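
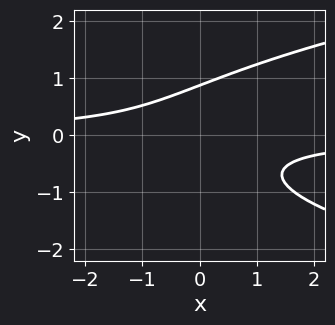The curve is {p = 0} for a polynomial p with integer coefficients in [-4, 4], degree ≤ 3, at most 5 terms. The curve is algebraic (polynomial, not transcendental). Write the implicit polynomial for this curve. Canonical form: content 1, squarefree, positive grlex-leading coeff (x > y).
The degree is 3 — no degree-2 curve has this shape.
Observable constraints: the curve avoids every integer x-axis point in the box.
Assembling these constraints gives the stated polynomial.

3*y^3 - 3*x*y - 2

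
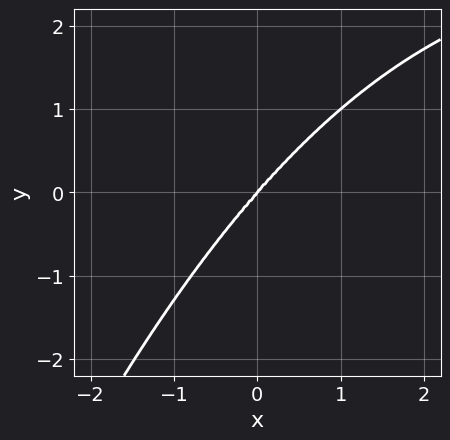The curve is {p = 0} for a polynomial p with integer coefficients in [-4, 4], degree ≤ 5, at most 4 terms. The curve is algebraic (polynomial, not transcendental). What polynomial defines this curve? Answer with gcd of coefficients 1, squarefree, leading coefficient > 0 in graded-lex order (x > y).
x^3*y - 3*x^3 + 2*y^3

(a) deg p = 4.
(b) From the visible intercepts: one y-axis crossing is at y = 0; it meets the x-axis at x = 0 (among the integer gridlines).
(c) Assembling these constraints gives the stated polynomial.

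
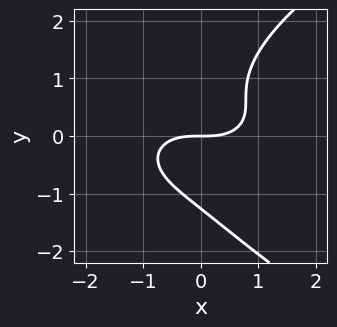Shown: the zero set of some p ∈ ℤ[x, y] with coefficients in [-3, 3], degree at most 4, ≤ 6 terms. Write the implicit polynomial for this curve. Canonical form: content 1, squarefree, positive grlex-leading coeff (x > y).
(a) The degree is 4 — no degree-3 curve has this shape.
(b) From the axis intercepts and sections: it crosses the y-axis at the gridline y = 0; it crosses the x-axis at the gridline x = 0.
(c) Solving for integer coefficients yields p as stated.

y^4 - x^3 - 3*x*y^2 + 2*y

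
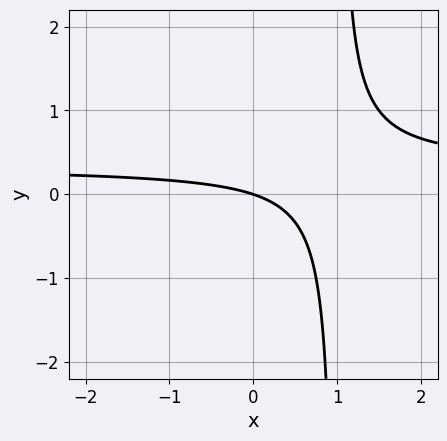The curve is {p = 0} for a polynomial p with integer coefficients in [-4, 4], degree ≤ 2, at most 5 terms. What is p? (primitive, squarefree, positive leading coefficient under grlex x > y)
3*x*y - x - 3*y

(a) deg p = 2. The shape is more complex than any degree-1 curve.
(b) Against the integer gridlines: one y-axis crossing is at y = 0; it crosses the x-axis at the gridline x = 0.
(c) The integer polynomial consistent with all of this is the stated p.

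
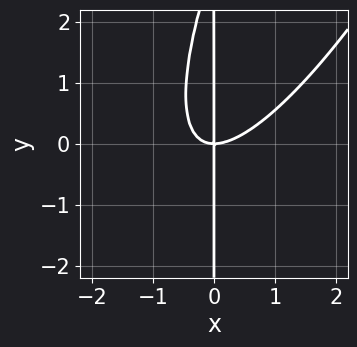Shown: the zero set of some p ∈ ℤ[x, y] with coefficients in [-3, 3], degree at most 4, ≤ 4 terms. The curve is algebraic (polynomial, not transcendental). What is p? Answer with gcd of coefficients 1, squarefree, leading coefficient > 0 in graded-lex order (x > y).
First, deg p = 3. The shape is more complex than any degree-2 curve.
Next, from the axis intercepts and sections: the visible y-axis segment lies entirely on the curve; one x-axis crossing is at x = 0.
Finally, fitting integer coefficients to these (and the overall shape) gives p.

3*x^3 - 3*x^2*y + x*y^2 - 3*x*y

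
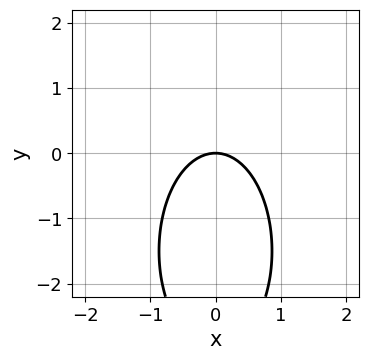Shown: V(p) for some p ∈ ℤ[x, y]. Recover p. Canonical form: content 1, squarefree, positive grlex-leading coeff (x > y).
3*x^2 + y^2 + 3*y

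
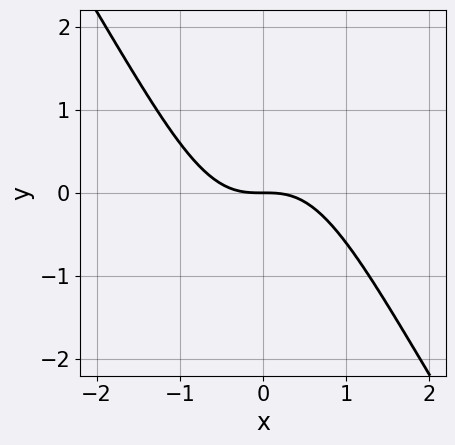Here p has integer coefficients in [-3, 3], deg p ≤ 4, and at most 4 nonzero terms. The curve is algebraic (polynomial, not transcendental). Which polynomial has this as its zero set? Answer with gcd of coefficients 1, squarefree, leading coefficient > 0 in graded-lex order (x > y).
3*x^3 + 2*x^2*y + 3*y

(a) Degree: no degree-2 curve has this shape, so deg p = 3.
(b) From the visible intercepts: one y-axis crossing is at y = 0; one x-axis crossing is at x = 0.
(c) Assembling these constraints gives the stated polynomial.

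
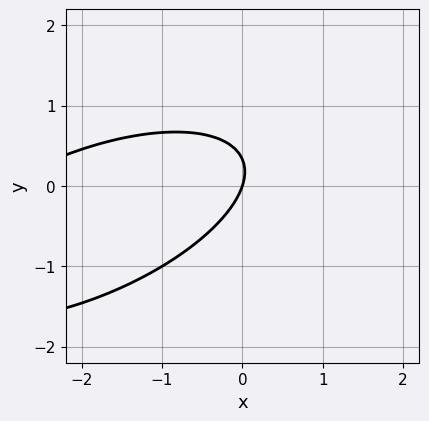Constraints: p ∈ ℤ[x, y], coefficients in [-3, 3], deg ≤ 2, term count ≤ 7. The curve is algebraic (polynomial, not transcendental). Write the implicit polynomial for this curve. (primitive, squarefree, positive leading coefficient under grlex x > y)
x^2 - 2*x*y + 3*y^2 + 3*x - y

First, the degree is 2 — a generic line meets the curve in up to 2 points.
Then, from the axis intercepts and sections: it crosses the x-axis at the gridline x = 0; it crosses the y-axis at the gridline y = 0.
Finally, fitting integer coefficients to these (and the overall shape) gives p.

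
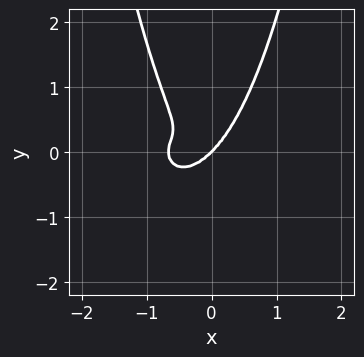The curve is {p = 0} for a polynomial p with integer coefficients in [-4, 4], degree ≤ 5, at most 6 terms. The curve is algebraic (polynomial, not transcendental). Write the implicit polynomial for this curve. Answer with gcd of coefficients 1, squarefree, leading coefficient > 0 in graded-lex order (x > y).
3*x^4 + 3*x^2*y^2 + 2*x^3 - 2*y^3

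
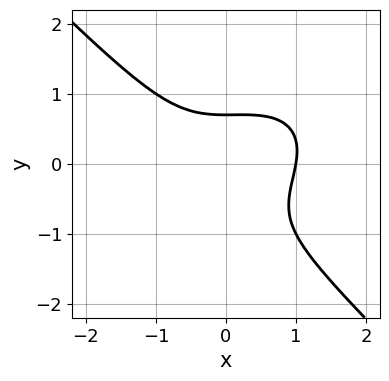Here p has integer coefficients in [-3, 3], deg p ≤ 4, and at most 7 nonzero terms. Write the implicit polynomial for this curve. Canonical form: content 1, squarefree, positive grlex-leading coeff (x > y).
2*x^3 - x^2*y + 3*y^3 + 2*y^2 - 2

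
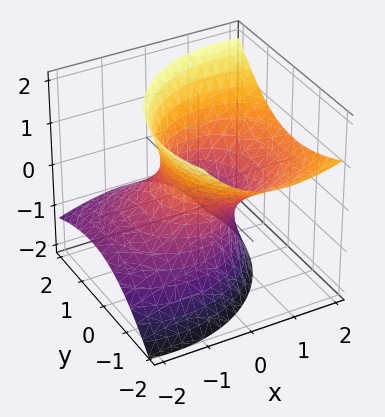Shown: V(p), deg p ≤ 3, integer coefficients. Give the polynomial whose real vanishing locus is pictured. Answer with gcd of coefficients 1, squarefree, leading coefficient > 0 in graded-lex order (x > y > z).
(a) deg p = 2. A generic line meets the surface in up to 2 points.
(b) From the visible intercepts: among the integer gridlines, it crosses the x-axis at x ∈ {-1, 1}; the y-axis gridline crossings are at y ∈ {-1, 1}; no z-intercept at any integer in the box.
(c) Fitting integer coefficients to these (and the overall shape) gives p.

2*x^2 - 3*x*z + 2*y^2 + 2*y*z - 2*z^2 - 2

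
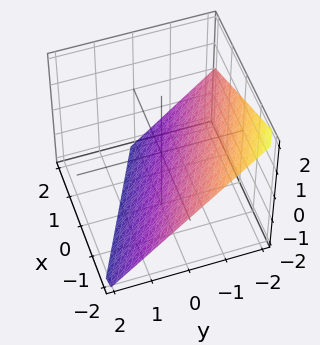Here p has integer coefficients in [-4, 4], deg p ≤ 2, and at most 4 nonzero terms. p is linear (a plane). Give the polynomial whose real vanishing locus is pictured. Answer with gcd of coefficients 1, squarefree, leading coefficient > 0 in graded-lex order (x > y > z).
x + 2*y + 2*z + 2

Degree: the surface is flat (a plane), so deg p = 1.
Observable constraints: it meets the z-axis at z = -1 (among the integer gridlines); it meets the x-axis at x = -2 (among the integer gridlines); it crosses the y-axis at the gridline y = -1.
Putting this together gives p.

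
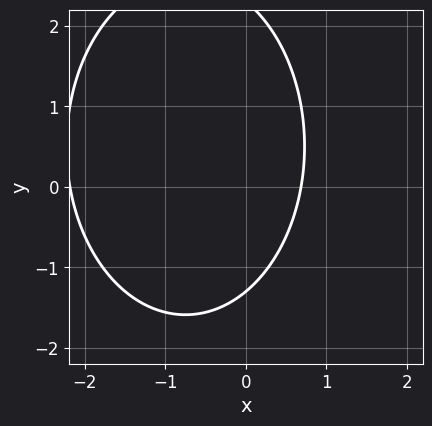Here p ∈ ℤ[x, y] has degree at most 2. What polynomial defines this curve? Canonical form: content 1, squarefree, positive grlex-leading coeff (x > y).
(a) deg p = 2.
(b) The integer polynomial consistent with all of this is the stated p.

2*x^2 + y^2 + 3*x - y - 3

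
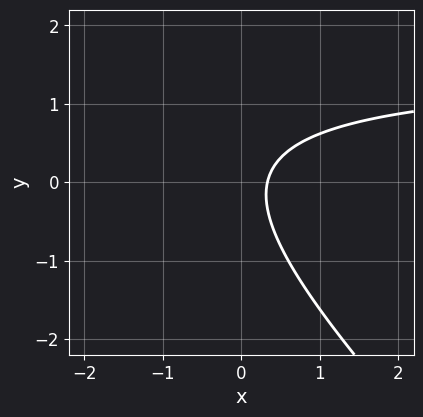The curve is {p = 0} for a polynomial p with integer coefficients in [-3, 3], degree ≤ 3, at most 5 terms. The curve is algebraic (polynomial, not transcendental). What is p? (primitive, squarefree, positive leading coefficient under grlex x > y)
(a) Degree: a generic line meets the curve in up to 2 points, so deg p = 2.
(b) Reading off the gridlines: it misses every integer gridline on the y-axis.
(c) The integer polynomial consistent with all of this is the stated p.

2*x*y + 2*y^2 - 3*x + 1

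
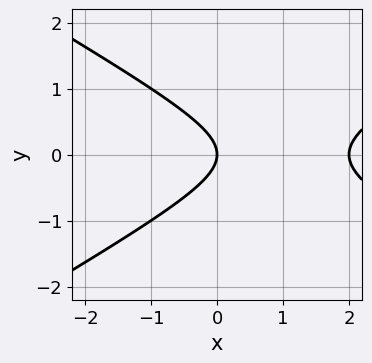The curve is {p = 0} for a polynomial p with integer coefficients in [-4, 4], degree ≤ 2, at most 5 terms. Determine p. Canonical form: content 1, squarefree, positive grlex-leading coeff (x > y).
x^2 - 3*y^2 - 2*x

First, the degree is 2 — a generic line meets the curve in up to 2 points.
Then, symmetries: mirror symmetry y ↦ −y ⇒ only even powers of y.
Then, observable constraints: among the integer gridlines, it crosses the x-axis at x ∈ {0, 2}; one y-axis crossing is at y = 0.
Finally, putting this together gives p.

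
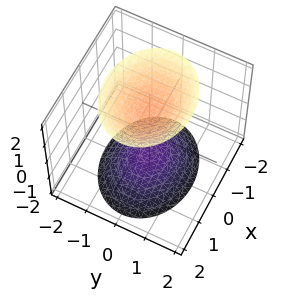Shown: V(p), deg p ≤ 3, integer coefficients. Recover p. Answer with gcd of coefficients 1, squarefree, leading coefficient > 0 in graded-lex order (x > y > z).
2*x^2 + 3*y^2 - 2*z^2 + 3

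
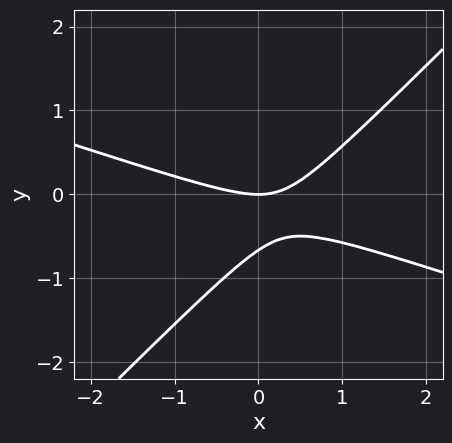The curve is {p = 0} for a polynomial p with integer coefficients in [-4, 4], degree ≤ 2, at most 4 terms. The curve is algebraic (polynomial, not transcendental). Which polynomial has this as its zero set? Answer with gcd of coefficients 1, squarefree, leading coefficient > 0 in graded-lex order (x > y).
x^2 + 2*x*y - 3*y^2 - 2*y

1. deg p = 2. A generic line meets the curve in up to 2 points.
2. Observable constraints: it crosses the y-axis at the gridline y = 0; one x-axis crossing is at x = 0.
3. Solving for integer coefficients yields p as stated.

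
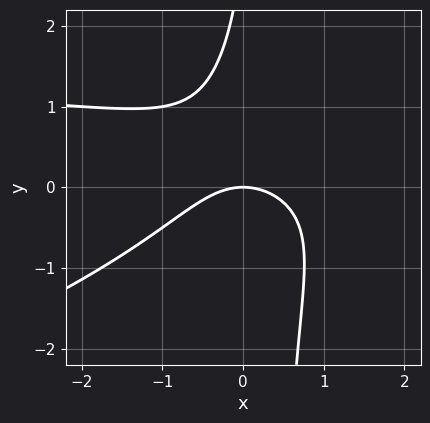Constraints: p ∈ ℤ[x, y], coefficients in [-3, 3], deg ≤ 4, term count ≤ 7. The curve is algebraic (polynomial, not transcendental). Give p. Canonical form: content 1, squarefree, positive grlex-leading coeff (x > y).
x^2*y - 3*x*y^2 - 2*x^2 + y^2 - 3*y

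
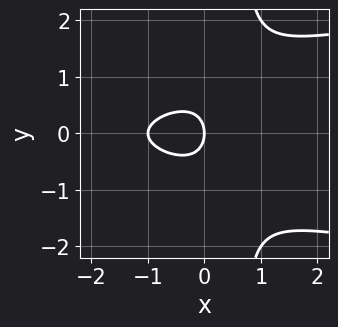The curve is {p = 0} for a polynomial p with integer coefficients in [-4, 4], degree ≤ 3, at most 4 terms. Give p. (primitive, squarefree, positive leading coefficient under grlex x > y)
1. deg p = 3. A generic line meets the curve in up to 3 points.
2. Symmetries: mirror symmetry y ↦ −y ⇒ only even powers of y.
3. From the axis intercepts and sections: it meets the y-axis at y = 0 (among the integer gridlines); among the integer gridlines, it crosses the x-axis at x ∈ {-1, 0}.
4. The integer polynomial consistent with all of this is the stated p.

3*x*y^2 - 2*x^2 - 2*y^2 - 2*x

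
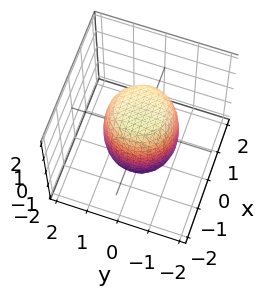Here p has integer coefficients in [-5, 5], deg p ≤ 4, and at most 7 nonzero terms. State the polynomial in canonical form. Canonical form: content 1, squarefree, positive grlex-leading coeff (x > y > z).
2*x^4 + 4*x^2*y^2 + 2*y^4 - x^2 - y^2 + z^2 - 2

1. Degree: the shape is more complex than any degree-3 surface, so deg p = 4.
2. By symmetry, every cross-section ⟂ z is a circle, so x, y appear only via x² + y².
3. Against the integer gridlines: a circular section at z = 1 has radius exactly 1.
4. Matching integer coefficients to the picture gives p.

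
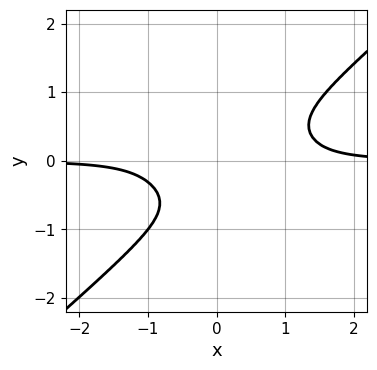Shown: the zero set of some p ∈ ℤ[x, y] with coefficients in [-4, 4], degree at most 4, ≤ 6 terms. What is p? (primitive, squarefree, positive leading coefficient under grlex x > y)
(a) Degree: the shape is more complex than any degree-3 curve, so deg p = 4.
(b) From the visible intercepts: no y-intercept at any integer in the box; the curve avoids every integer x-axis point in the box.
(c) Together with the visible shape, these determine p as stated.

2*x^3*y - 3*y^4 - x^2*y - x*y^2 - 1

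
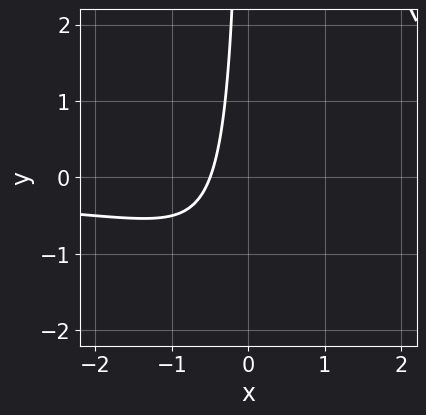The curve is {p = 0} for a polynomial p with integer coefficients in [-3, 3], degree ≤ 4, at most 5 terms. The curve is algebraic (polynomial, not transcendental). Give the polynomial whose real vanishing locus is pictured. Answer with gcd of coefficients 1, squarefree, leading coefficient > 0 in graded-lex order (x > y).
x^2*y - x*y - 2*x - 1

deg p = 3. The shape is more complex than any degree-2 curve.
Against the integer gridlines: it misses every integer gridline on the y-axis.
Together with the visible shape, these determine p as stated.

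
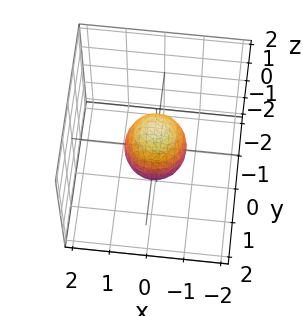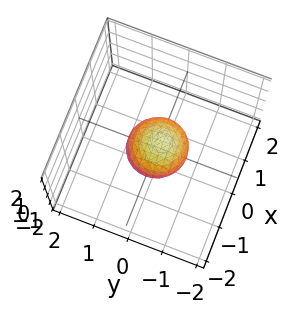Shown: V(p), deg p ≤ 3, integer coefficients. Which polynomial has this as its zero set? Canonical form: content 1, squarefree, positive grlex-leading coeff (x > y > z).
1. The degree is 2 — the shape is more complex than any degree-1 surface.
2. Solving for integer coefficients yields p as stated.

3*x^2 + 3*y^2 + y*z + 3*z^2 - 2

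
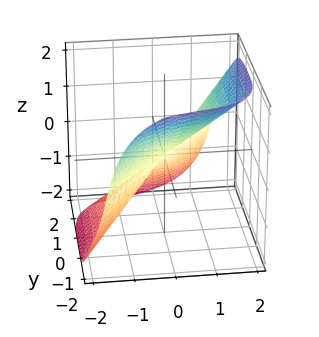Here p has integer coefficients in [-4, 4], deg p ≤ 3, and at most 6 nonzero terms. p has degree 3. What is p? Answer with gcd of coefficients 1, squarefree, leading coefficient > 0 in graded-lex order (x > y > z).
x^3 + x^2*y - x*y*z - y^3 - z^3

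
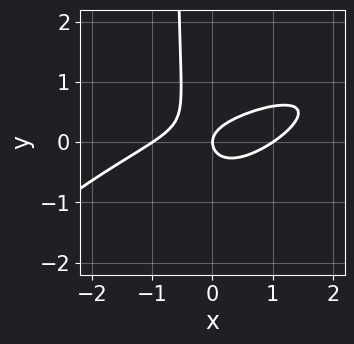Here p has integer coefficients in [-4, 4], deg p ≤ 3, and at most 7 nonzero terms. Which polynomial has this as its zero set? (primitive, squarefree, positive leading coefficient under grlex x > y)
1. Degree: a generic line meets the curve in up to 3 points, so deg p = 3.
2. From the visible intercepts: it crosses the y-axis at the gridline y = 0; among the integer gridlines, it crosses the x-axis at x ∈ {-1, 0, 1}.
3. Matching integer coefficients to the picture gives p.

x^3 - 3*x^2*y + 3*x*y^2 + 2*y^2 - x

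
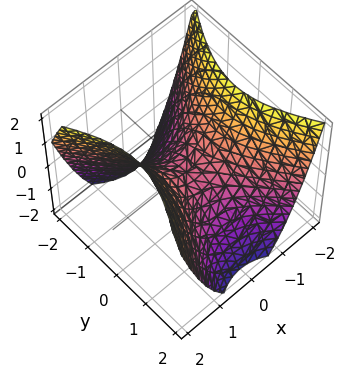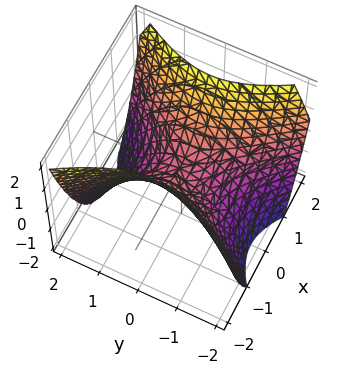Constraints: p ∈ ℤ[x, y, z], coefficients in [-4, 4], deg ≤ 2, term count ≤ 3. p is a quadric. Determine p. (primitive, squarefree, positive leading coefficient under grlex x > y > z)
First, the degree is 2 — a saddle surface; a quadric.
Then, symmetries: the x ↦ −x reflection is a symmetry, so x appears only in even powers; the y ↦ −y reflection is a symmetry, so y appears only in even powers.
Next, reading off the gridlines: it crosses the y-axis at the gridline y = 0; it meets the x-axis at x = 0 (among the integer gridlines).
Finally, putting this together gives p.

3*x^2 - 2*y^2 - 3*z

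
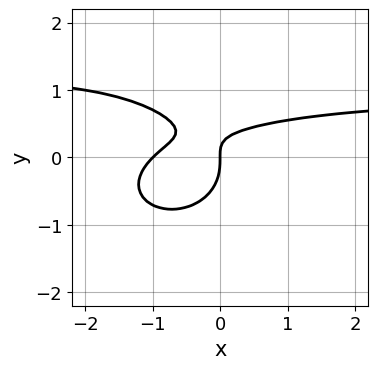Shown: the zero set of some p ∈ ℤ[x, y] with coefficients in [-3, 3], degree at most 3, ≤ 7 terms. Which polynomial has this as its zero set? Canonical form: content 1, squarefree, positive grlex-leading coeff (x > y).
x^2*y + 2*y^3 - x^2 + 2*x*y - x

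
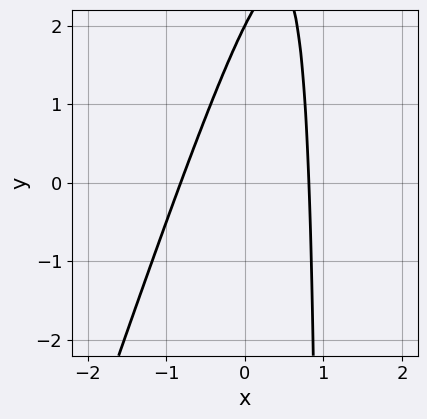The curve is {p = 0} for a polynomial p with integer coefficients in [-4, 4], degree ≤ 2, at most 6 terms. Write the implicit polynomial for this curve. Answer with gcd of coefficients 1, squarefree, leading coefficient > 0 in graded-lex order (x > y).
3*x^2 - x*y + y - 2

First, degree: no degree-1 curve has this shape, so deg p = 2.
Then, from the axis intercepts and sections: one y-axis crossing is at y = 2.
Finally, together with the visible shape, these determine p as stated.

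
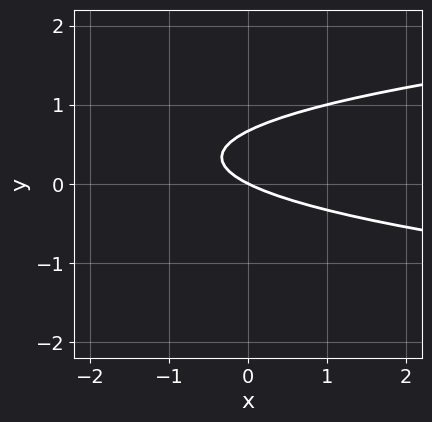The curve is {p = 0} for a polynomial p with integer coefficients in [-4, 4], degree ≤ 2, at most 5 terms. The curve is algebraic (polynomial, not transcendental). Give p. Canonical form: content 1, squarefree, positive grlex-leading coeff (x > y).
1. deg p = 2. No degree-1 curve has this shape.
2. From the axis intercepts and sections: one x-axis crossing is at x = 0; it crosses the y-axis at the gridline y = 0.
3. Together with the visible shape, these determine p as stated.

3*y^2 - x - 2*y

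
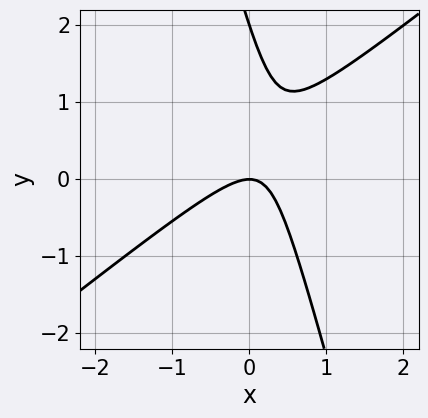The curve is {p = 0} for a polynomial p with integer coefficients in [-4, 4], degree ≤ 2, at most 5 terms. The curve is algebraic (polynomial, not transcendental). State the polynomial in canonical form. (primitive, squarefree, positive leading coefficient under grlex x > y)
1. deg p = 2. A generic line meets the curve in up to 2 points.
2. From the visible intercepts: it crosses the x-axis at the gridline x = 0; among the integer gridlines, it crosses the y-axis at y ∈ {0, 2}.
3. The integer polynomial consistent with all of this is the stated p.

3*x^2 - 3*x*y - y^2 + 2*y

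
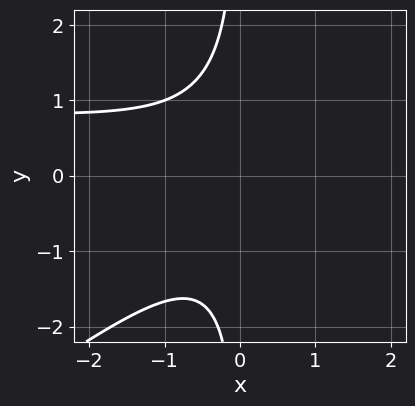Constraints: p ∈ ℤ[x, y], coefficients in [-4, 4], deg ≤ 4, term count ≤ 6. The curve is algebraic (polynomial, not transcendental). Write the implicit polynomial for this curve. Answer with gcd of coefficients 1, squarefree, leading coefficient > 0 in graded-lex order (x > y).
1. deg p = 3.
2. Checking where it meets the axes: it misses every integer gridline on the x-axis; it misses every integer gridline on the y-axis.
3. Solving for integer coefficients yields p as stated.

2*x^2*y - 3*x*y^2 - 2*x^2 - 3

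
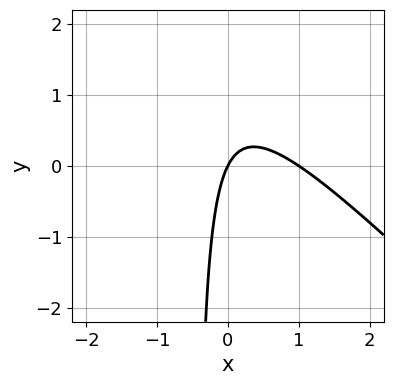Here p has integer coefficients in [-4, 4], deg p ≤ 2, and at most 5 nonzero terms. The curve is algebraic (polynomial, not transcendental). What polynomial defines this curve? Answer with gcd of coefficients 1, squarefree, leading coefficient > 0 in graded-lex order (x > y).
(a) Degree: no degree-1 curve has this shape, so deg p = 2.
(b) From the visible intercepts: it meets the y-axis at y = 0 (among the integer gridlines); among the integer gridlines, it crosses the x-axis at x ∈ {0, 1}.
(c) Fitting integer coefficients to these (and the overall shape) gives p.

2*x^2 + 2*x*y - 2*x + y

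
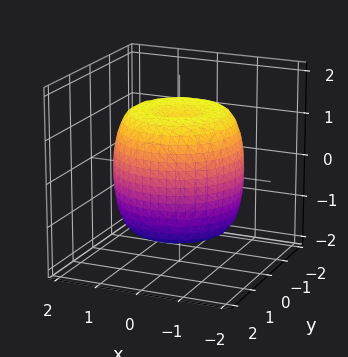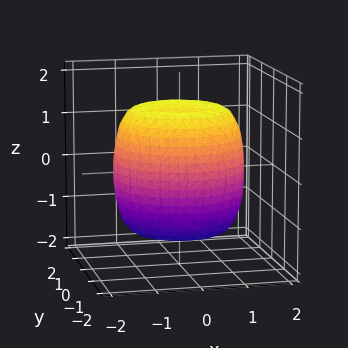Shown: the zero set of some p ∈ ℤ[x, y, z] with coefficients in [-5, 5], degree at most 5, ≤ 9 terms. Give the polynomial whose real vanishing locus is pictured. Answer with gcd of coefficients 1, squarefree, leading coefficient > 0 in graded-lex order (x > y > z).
deg p = 4. The shape is more complex than any degree-3 surface.
Symmetries: rotational symmetry about the z-axis ⇒ p depends on x, y only through x² + y².
From the axis intercepts and sections: a circular section at z = 0 has radius between 1 and 2.
Together with the visible shape, these determine p as stated.

2*x^4 + 4*x^2*y^2 + 2*y^4 - 3*x^2 - 3*y^2 + 2*z^2 - 3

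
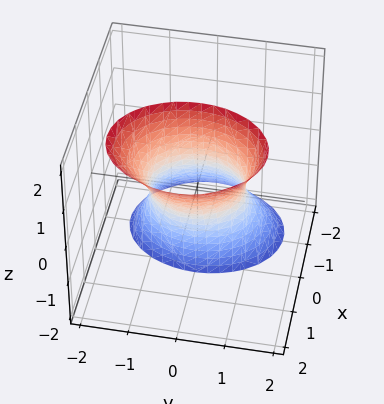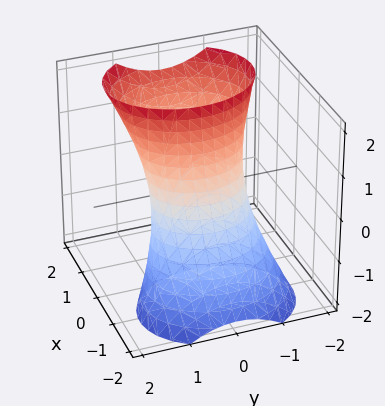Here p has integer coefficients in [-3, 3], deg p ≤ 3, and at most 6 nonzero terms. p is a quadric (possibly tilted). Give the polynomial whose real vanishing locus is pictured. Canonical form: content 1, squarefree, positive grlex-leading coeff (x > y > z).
3*x^2 - 3*x*z + 2*y^2 - 2

First, the degree is 2 — a generic line meets the surface in up to 2 points.
Then, observable constraints: no z-intercept at any integer in the box; among the integer gridlines, it crosses the y-axis at y ∈ {-1, 1}.
Finally, the integer polynomial consistent with all of this is the stated p.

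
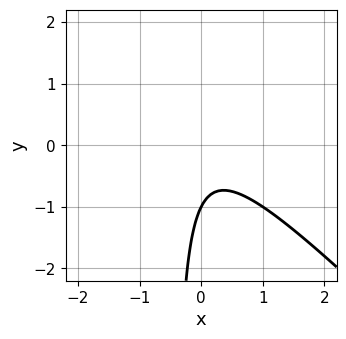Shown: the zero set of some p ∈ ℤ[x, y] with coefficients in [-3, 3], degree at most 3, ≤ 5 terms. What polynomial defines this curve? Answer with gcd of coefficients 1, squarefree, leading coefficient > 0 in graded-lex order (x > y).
Degree: a generic line meets the curve in up to 2 points, so deg p = 2.
From the axis intercepts and sections: the curve avoids every integer x-axis point in the box; it crosses the y-axis at the gridline y = -1.
The integer polynomial consistent with all of this is the stated p.

2*x^2 + 2*x*y + y + 1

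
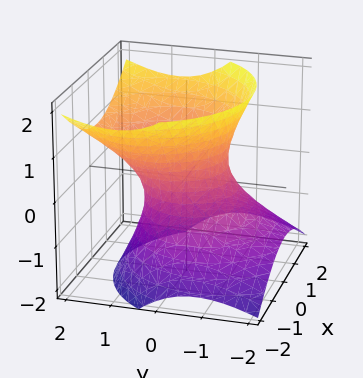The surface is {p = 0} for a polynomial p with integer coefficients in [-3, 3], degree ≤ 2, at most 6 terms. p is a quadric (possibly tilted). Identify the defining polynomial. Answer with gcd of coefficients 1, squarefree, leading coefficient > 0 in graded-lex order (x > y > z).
deg p = 2. A generic line meets the surface in up to 2 points.
Against the integer gridlines: no z-intercept at any integer in the box; among the integer gridlines, it crosses the y-axis at y ∈ {-1, 1}; among the integer gridlines, it crosses the x-axis at x ∈ {-1, 1}.
These observations pin down the coefficients.

x^2 + y^2 - y*z - z^2 - 1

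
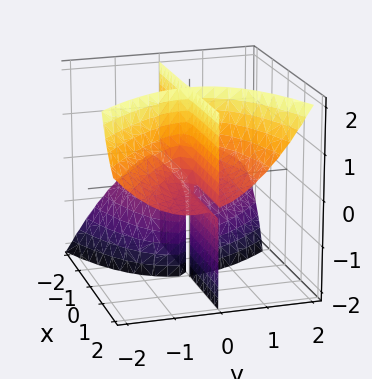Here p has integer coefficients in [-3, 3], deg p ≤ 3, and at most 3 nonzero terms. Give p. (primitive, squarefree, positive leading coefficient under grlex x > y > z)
x*y^2 - 3*x*y*z + 2*y^3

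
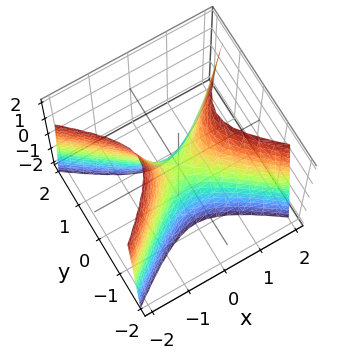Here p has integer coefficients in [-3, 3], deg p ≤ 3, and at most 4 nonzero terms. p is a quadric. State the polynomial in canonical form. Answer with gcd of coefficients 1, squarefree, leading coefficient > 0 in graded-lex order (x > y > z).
2*x^2 - 3*y^2 - z

1. Degree: a hyperbolic paraboloid; a quadric, so deg p = 2.
2. Symmetries: the y ↦ −y reflection is a symmetry, so y appears only in even powers; it's symmetric under x → −x, forcing even powers of x.
3. Checking where it meets the axes: one x-axis crossing is at x = 0; it meets the y-axis at y = 0 (among the integer gridlines); it meets the z-axis at z = 0 (among the integer gridlines).
4. Matching integer coefficients to the picture gives p.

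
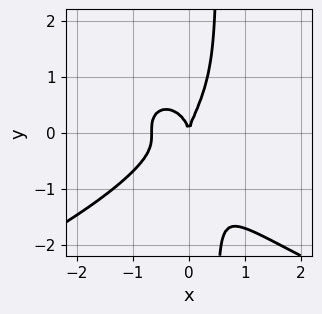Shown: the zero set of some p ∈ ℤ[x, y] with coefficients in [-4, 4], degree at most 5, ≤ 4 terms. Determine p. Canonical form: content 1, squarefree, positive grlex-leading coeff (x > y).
2*x*y^3 + 3*x^3 - y^3 + 2*x^2

1. deg p = 4. A generic line meets the curve in up to 4 points.
2. Checking where it meets the axes: it crosses the y-axis at the gridline y = 0; it crosses the x-axis at the gridline x = 0.
3. Solving for integer coefficients yields p as stated.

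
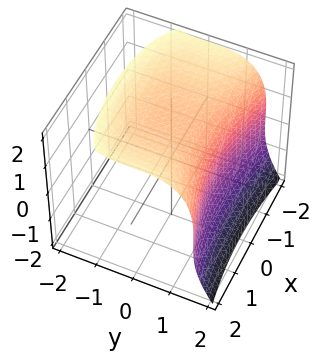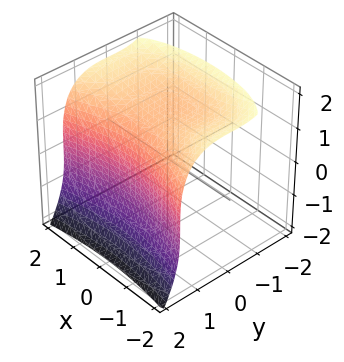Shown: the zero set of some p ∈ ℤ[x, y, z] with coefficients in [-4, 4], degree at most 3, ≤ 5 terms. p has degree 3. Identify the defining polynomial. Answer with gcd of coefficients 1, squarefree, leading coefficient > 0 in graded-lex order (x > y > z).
2*y^3 + z^3 - x^2 - 3

1. The degree is 3 — no degree-2 surface has this shape.
2. From the axis intercepts and sections: the surface avoids every integer x-axis point in the box.
3. Assembling these constraints gives the stated polynomial.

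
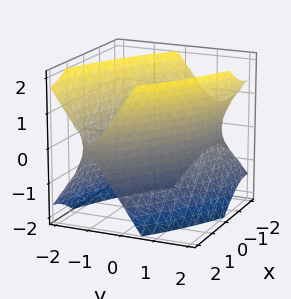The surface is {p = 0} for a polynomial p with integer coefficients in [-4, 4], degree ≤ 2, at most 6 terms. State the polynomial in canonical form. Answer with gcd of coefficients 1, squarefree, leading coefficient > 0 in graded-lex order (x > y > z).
x^2 + 2*x*y + 2*y^2 - z^2 - 2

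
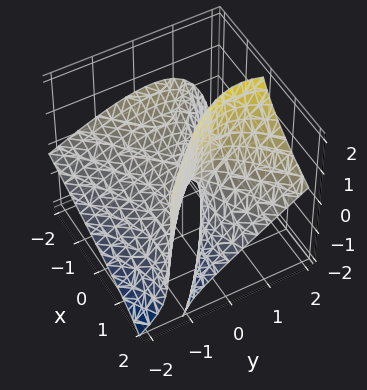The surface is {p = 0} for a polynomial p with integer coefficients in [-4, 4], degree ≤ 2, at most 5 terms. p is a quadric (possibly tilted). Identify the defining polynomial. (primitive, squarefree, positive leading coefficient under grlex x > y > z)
x^2 + 3*x*z - 2*y^2 + 3*y*z - 2*z

The degree is 2 — the shape is more complex than any degree-1 surface.
From the visible intercepts: it meets the y-axis at y = 0 (among the integer gridlines); it meets the x-axis at x = 0 (among the integer gridlines).
The integer polynomial consistent with all of this is the stated p.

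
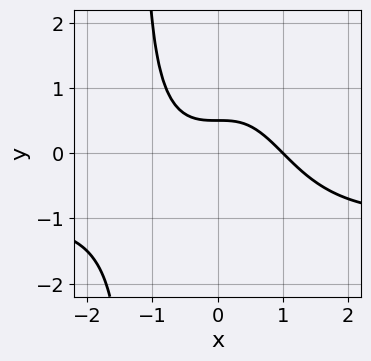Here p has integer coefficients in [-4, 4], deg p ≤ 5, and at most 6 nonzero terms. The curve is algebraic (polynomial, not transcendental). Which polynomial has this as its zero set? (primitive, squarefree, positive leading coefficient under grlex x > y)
x^3*y + x^3 + 2*y - 1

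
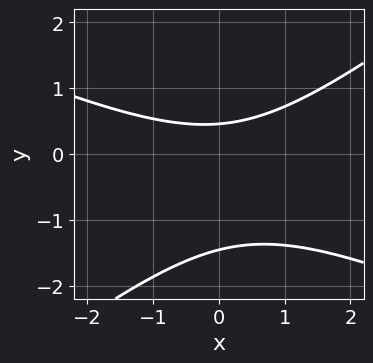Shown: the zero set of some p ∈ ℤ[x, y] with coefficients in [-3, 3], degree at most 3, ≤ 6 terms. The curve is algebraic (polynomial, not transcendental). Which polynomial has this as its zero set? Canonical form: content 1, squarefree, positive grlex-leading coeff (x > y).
x^2 + x*y - 3*y^2 - 3*y + 2

1. deg p = 2. No degree-1 curve has this shape.
2. From the axis intercepts and sections: it misses every integer gridline on the x-axis.
3. These observations pin down the coefficients.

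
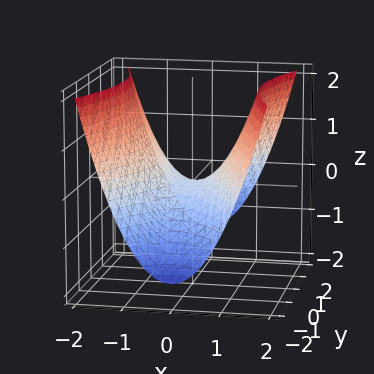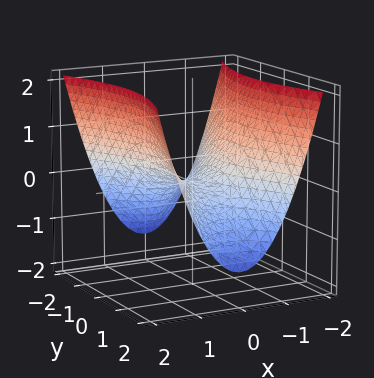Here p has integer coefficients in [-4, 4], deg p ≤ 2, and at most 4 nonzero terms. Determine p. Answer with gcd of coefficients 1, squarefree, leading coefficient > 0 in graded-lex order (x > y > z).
The degree is 2 — a saddle surface; a quadric.
Symmetries: mirror symmetry y ↦ −y ⇒ only even powers of y; mirror symmetry x ↦ −x ⇒ only even powers of x.
Against the integer gridlines: it meets the z-axis at z = 0 (among the integer gridlines); it meets the y-axis at y = 0 (among the integer gridlines); one x-axis crossing is at x = 0.
Putting this together gives p.

3*x^2 - y^2 - 3*z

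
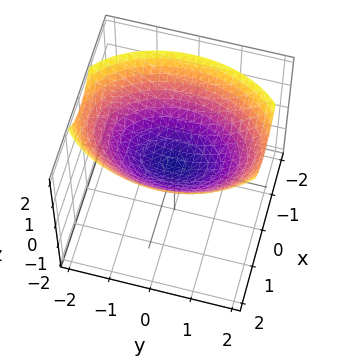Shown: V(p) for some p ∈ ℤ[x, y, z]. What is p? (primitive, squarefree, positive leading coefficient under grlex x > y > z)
1. The degree is 2 — a single bowl opening along one axis; a quadric.
2. Symmetries: the y ↦ −y reflection is a symmetry, so y appears only in even powers; mirror symmetry x ↦ −x ⇒ only even powers of x.
3. Observable constraints: it meets the y-axis at y = 0 (among the integer gridlines); one z-axis crossing is at z = 0; one x-axis crossing is at x = 0.
4. The integer polynomial consistent with all of this is the stated p.

2*x^2 + y^2 - 3*z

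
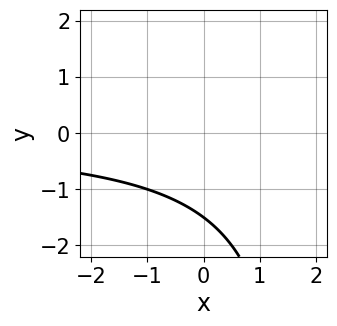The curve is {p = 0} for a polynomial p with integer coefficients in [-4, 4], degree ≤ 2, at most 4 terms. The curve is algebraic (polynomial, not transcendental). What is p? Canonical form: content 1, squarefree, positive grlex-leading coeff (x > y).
x*y - 2*y - 3

1. The degree is 2 — a generic line meets the curve in up to 2 points.
2. Checking where it meets the axes: no x-intercept at any integer in the box.
3. These observations pin down the coefficients.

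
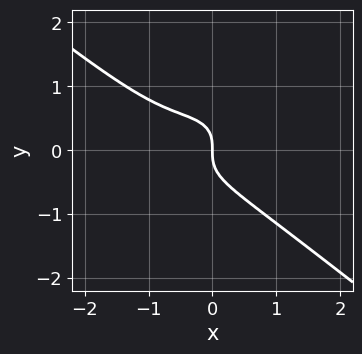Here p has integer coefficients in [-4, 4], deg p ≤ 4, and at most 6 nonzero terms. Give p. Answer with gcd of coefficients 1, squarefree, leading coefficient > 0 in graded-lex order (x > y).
x^3 + 2*y^3 + x^2 + x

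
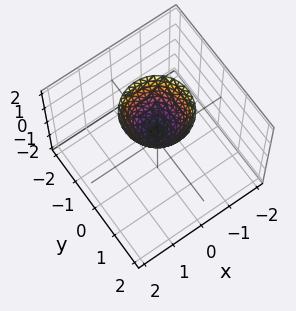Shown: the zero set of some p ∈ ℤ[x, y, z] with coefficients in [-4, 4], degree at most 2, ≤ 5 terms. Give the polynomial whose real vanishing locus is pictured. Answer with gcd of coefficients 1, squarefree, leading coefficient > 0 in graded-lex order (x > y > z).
3*x^2 + 3*y^2 - 2*z + 1

1. Degree: a generic line meets the surface in up to 2 points, so deg p = 2.
2. Symmetries: rotational symmetry about the z-axis ⇒ p depends on x, y only through x² + y².
3. Checking where it meets the axes: the surface avoids every integer y-axis point in the box; no x-intercept at any integer in the box; a circular section at z = 2 has radius exactly 1.
4. Putting this together gives p.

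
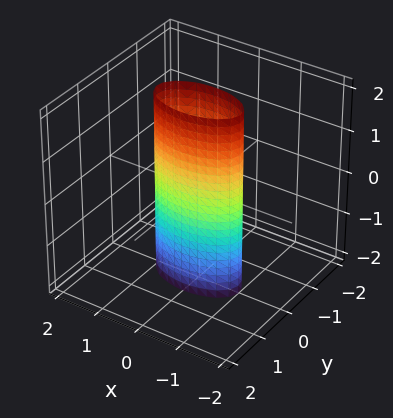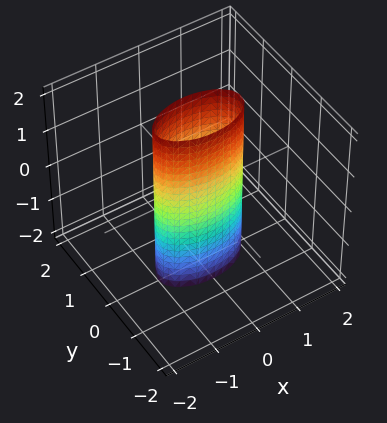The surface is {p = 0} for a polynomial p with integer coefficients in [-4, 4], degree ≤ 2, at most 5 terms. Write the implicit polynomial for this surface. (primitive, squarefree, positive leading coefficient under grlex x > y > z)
x^2 + 3*y^2 - 1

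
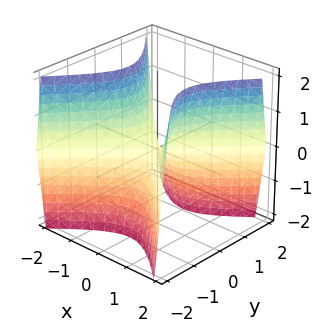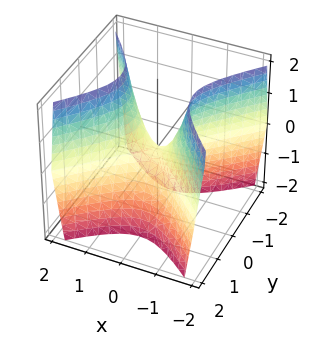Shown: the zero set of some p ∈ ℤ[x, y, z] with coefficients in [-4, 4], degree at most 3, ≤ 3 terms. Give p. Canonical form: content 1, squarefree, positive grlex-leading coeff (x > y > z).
First, degree: a saddle surface; a quadric, so deg p = 2.
Next, symmetries: mirror symmetry y ↦ −y ⇒ only even powers of y; mirror symmetry x ↦ −x ⇒ only even powers of x.
Next, from the visible intercepts: it crosses the y-axis at the gridline y = 0; it meets the x-axis at x = 0 (among the integer gridlines); it meets the z-axis at z = 0 (among the integer gridlines).
Finally, assembling these constraints gives the stated polynomial.

2*x^2 - 2*y^2 - z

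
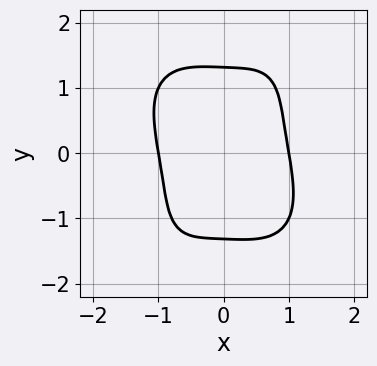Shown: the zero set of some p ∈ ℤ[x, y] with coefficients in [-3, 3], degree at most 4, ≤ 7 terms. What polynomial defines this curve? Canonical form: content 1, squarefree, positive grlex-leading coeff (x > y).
1. The degree is 4 — no degree-3 curve has this shape.
2. Observable constraints: among the integer gridlines, it crosses the x-axis at x ∈ {-1, 1}.
3. Fitting integer coefficients to these (and the overall shape) gives p.

3*x^4 - x*y^3 + y^4 + 2*x*y - 3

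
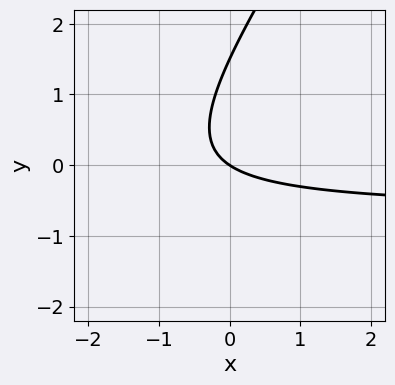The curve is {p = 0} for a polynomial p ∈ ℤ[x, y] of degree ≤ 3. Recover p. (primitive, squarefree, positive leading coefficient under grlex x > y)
First, degree: the shape is more complex than any degree-1 curve, so deg p = 2.
Then, checking where it meets the axes: it meets the x-axis at x = 0 (among the integer gridlines); it crosses the y-axis at the gridline y = 0.
Finally, solving for integer coefficients yields p as stated.

3*x*y - 2*y^2 + 2*x + 3*y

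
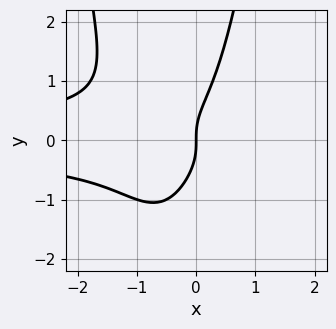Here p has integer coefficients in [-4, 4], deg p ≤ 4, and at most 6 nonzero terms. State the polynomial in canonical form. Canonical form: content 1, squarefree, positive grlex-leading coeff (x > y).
2*x^2*y^2 + 2*x*y^2 - y^3 + x

(a) Degree: no degree-3 curve has this shape, so deg p = 4.
(b) From the visible intercepts: it crosses the x-axis at the gridline x = 0; one y-axis crossing is at y = 0.
(c) Together with the visible shape, these determine p as stated.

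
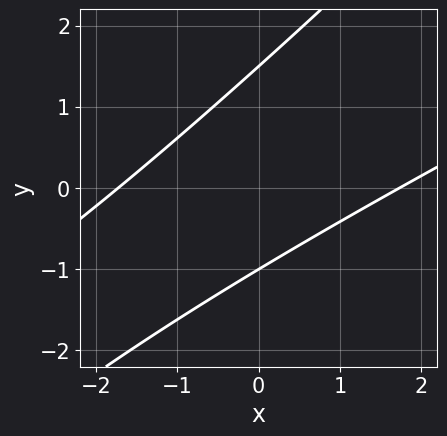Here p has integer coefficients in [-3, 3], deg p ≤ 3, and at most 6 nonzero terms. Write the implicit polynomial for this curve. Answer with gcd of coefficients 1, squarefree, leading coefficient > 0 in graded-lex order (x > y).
(a) The degree is 2 — the shape is more complex than any degree-1 curve.
(b) Checking where it meets the axes: it meets the y-axis at y = -1 (among the integer gridlines).
(c) Putting this together gives p.

x^2 - 3*x*y + 2*y^2 - y - 3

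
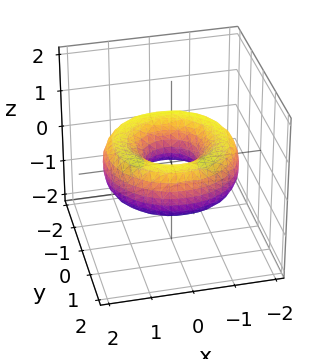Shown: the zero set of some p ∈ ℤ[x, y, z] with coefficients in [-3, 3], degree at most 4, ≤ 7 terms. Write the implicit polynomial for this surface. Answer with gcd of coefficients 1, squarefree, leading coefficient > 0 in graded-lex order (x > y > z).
1. deg p = 4. A generic line meets the surface in up to 4 points.
2. Symmetry: every cross-section ⟂ z is a circle, so x, y appear only via x² + y².
3. Observable constraints: a circular section at z = 0 has radius between 0 and 1; the surface avoids every integer z-axis point in the box.
4. Fitting integer coefficients to these (and the overall shape) gives p.

x^4 + 2*x^2*y^2 + y^4 - 3*x^2 - 3*y^2 + 3*z^2 + 1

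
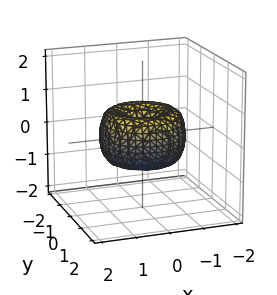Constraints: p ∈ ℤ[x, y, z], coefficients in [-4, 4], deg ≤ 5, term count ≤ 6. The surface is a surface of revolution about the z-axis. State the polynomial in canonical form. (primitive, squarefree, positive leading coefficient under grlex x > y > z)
(a) Degree: a generic line meets the surface in up to 4 points, so deg p = 4.
(b) Symmetry: the z-axis is an axis of rotation, so x and y enter only as x² + y².
(c) From the visible intercepts: a circular section at z = 0 has radius between 1 and 2; one z-axis crossing is at z = 0.
(d) Putting this together gives p.

2*x^4 + 4*x^2*y^2 + 2*y^4 - 3*x^2 - 3*y^2 + 2*z^2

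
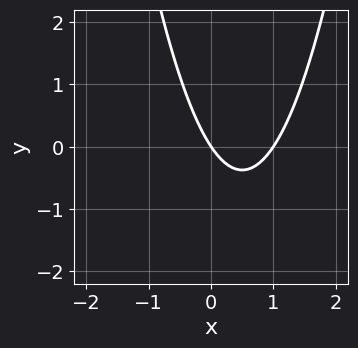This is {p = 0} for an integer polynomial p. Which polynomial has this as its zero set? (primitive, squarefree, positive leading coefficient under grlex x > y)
3*x^2 - 3*x - 2*y

(a) The degree is 2 — a generic line meets the curve in up to 2 points.
(b) From the visible intercepts: it meets the y-axis at y = 0 (among the integer gridlines); among the integer gridlines, it crosses the x-axis at x ∈ {0, 1}.
(c) Solving for integer coefficients yields p as stated.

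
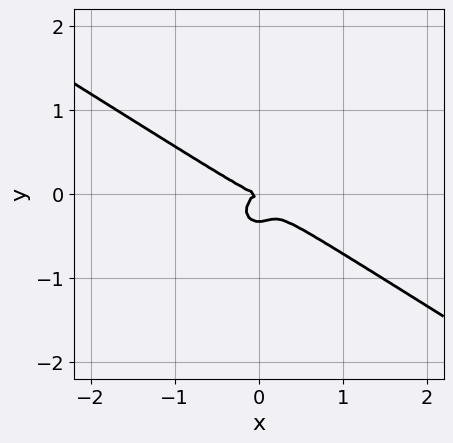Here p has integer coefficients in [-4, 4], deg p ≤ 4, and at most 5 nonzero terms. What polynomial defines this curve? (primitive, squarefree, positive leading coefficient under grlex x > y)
2*x^3 + 2*x^2*y + 3*y^3 + y^2

First, deg p = 3. A generic line meets the curve in up to 3 points.
Then, against the integer gridlines: it meets the x-axis at x = 0 (among the integer gridlines); it crosses the y-axis at the gridline y = 0.
Finally, fitting integer coefficients to these (and the overall shape) gives p.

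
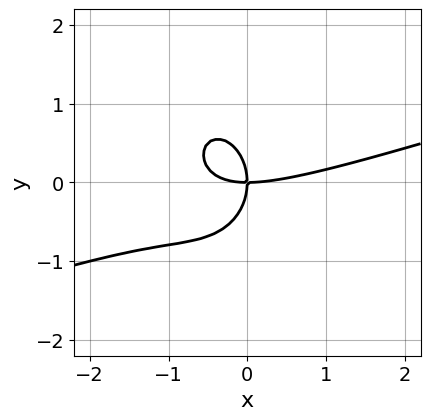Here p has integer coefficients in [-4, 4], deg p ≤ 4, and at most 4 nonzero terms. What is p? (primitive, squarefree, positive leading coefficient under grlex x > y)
x^3 - 3*x^2*y - 2*y^3 - 3*x*y

1. The degree is 3 — no degree-2 curve has this shape.
2. Observable constraints: it meets the x-axis at x = 0 (among the integer gridlines); it crosses the y-axis at the gridline y = 0.
3. The integer polynomial consistent with all of this is the stated p.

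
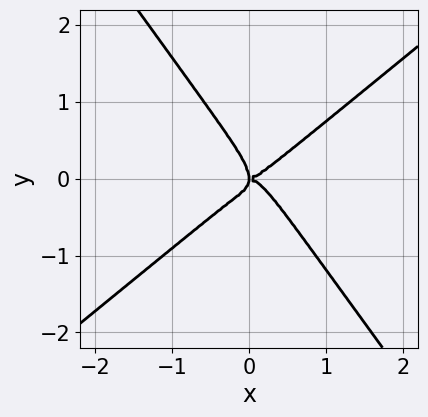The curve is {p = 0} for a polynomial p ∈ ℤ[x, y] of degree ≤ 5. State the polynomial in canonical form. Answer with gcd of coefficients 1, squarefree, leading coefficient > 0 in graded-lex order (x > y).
2*x^4 - 2*x*y^3 - 2*y^4 - x*y^2

First, deg p = 4. No degree-3 curve has this shape.
Then, from the visible intercepts: it crosses the x-axis at the gridline x = 0; it crosses the y-axis at the gridline y = 0.
Finally, the integer polynomial consistent with all of this is the stated p.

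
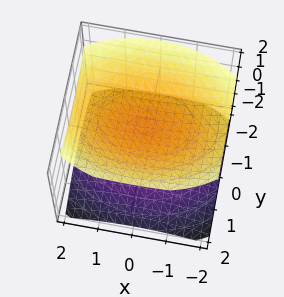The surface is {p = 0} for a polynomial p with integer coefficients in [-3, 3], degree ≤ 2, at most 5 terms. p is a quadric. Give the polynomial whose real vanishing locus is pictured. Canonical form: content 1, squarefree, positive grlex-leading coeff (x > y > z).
x^2 + 2*y^2 - 3*z^2 + 3

1. There are 2 components. They look like related sheets of one shape, so recover p as a whole.
2. The degree is 2 — two separate bowl-shaped sheets opening away from each other; a quadric.
3. Symmetries: mirror symmetry y ↦ −y ⇒ only even powers of y; it's symmetric under x → −x, forcing even powers of x; it's symmetric under z → −z, forcing even powers of z.
4. Reading off the gridlines: the z-axis gridline crossings are at z ∈ {-1, 1}; it misses every integer gridline on the y-axis; no x-intercept at any integer in the box.
5. Putting this together gives p.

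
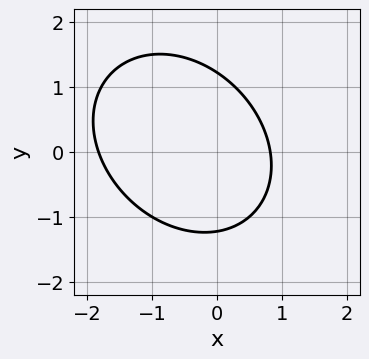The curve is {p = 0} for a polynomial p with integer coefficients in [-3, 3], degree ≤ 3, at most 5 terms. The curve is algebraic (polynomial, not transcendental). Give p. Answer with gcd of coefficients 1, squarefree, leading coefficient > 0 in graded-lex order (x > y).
Degree: no degree-1 curve has this shape, so deg p = 2.
Solving for integer coefficients yields p as stated.

2*x^2 + x*y + 2*y^2 + 2*x - 3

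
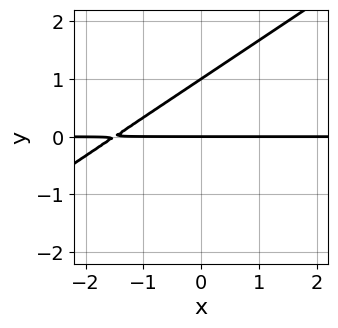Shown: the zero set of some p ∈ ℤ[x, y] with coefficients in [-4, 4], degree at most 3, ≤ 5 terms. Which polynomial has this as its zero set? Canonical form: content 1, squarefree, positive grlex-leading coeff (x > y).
2*x*y - 3*y^2 + 3*y

First, deg p = 2. A generic line meets the curve in up to 2 points.
Then, reading off the gridlines: every point of the x-axis in the box is on the curve; the y-axis gridline crossings are at y ∈ {0, 1}.
Finally, assembling these constraints gives the stated polynomial.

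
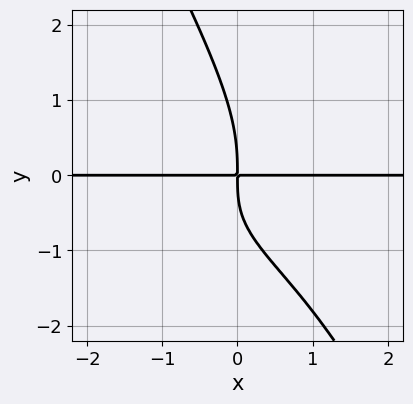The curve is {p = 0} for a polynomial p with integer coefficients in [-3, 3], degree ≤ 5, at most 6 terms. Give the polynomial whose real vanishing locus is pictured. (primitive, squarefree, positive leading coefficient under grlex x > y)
First, the degree is 4 — the shape is more complex than any degree-3 curve.
Then, against the integer gridlines: the visible x-axis segment lies entirely on the curve.
Finally, assembling these constraints gives the stated polynomial.

2*x*y^3 + y^4 + 2*x*y^2 + 3*x*y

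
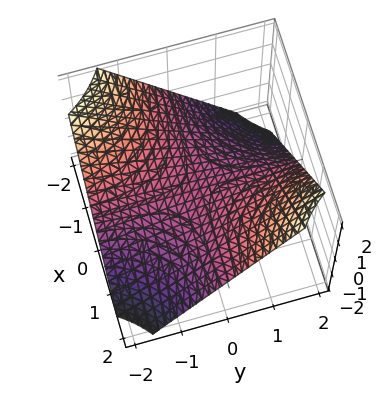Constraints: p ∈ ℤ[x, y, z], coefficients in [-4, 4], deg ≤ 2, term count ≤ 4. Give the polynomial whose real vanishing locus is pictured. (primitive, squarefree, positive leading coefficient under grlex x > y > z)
First, deg p = 2. No degree-1 surface has this shape.
Next, checking where it meets the axes: every point of the y-axis in the box is on the surface; it crosses the z-axis at the gridline z = 0; the visible x-axis segment lies entirely on the surface.
Finally, putting this together gives p.

2*x*y - 3*z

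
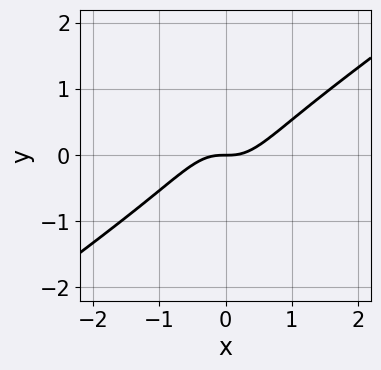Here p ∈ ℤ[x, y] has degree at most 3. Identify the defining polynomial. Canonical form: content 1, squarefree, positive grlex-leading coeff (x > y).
(a) The degree is 3 — the shape is more complex than any degree-2 curve.
(b) Against the integer gridlines: it crosses the y-axis at the gridline y = 0; it crosses the x-axis at the gridline x = 0.
(c) Matching integer coefficients to the picture gives p.

2*x^3 - 3*x^2*y + x*y^2 - y^3 - y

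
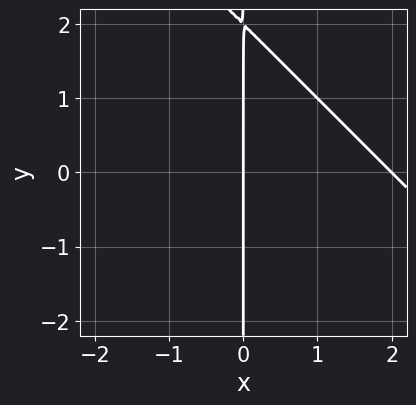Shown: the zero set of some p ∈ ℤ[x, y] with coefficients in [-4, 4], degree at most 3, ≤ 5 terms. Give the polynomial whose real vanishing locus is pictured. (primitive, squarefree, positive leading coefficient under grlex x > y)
x^2 + x*y - 2*x

First, deg p = 2.
Next, reading off the gridlines: among the integer gridlines, it crosses the x-axis at x ∈ {0, 2}; the visible y-axis segment lies entirely on the curve.
Finally, assembling these constraints gives the stated polynomial.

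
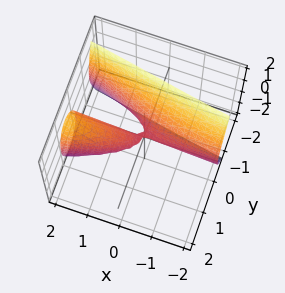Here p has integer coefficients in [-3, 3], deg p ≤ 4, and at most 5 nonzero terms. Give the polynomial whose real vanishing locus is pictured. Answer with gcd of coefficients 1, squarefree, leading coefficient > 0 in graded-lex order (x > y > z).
(a) Degree: a generic line meets the surface in up to 3 points, so deg p = 3.
(b) Checking where it meets the axes: the visible x-axis segment lies entirely on the surface; one y-axis crossing is at y = 0; it meets the z-axis at z = 0 (among the integer gridlines).
(c) Matching integer coefficients to the picture gives p.

3*y^3 - 2*x*y + z^2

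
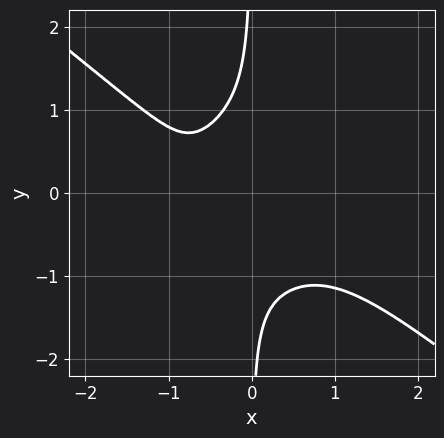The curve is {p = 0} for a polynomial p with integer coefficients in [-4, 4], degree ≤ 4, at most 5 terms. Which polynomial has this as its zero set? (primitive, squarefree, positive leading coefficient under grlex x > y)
x^4 + 2*x*y^3 + x + 1

1. The degree is 4 — no degree-3 curve has this shape.
2. Checking where it meets the axes: it misses every integer gridline on the x-axis; it misses every integer gridline on the y-axis.
3. Matching integer coefficients to the picture gives p.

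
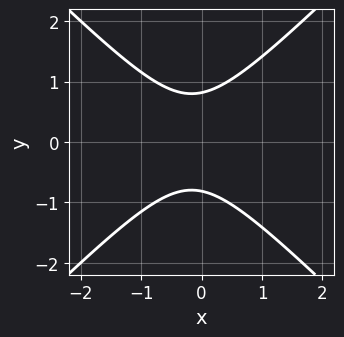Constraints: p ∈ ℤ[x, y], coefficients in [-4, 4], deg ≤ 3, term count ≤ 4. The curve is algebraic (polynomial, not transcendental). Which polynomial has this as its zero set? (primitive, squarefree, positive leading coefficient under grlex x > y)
First, deg p = 2.
Next, symmetries: the y ↦ −y reflection is a symmetry, so y appears only in even powers.
Next, reading off the gridlines: no x-intercept at any integer in the box.
Finally, assembling these constraints gives the stated polynomial.

3*x^2 - 3*y^2 + x + 2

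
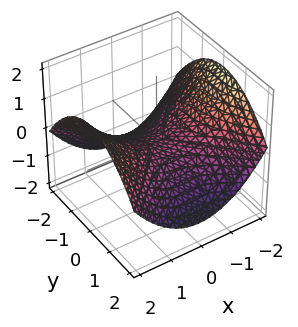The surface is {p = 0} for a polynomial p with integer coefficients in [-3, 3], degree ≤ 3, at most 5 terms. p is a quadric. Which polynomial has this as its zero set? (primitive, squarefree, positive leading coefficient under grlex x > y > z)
(a) deg p = 2. A saddle surface; a quadric.
(b) Symmetries: the x ↦ −x reflection is a symmetry, so x appears only in even powers; the y ↦ −y reflection is a symmetry, so y appears only in even powers.
(c) From the visible intercepts: it meets the y-axis at y = 0 (among the integer gridlines); one z-axis crossing is at z = 0; it meets the x-axis at x = 0 (among the integer gridlines).
(d) Together with the visible shape, these determine p as stated.

x^2 - y^2 - 3*z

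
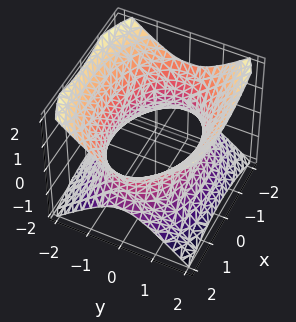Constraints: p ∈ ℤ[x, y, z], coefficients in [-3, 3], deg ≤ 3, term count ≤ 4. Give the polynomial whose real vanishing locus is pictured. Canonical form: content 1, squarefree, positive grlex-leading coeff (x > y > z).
x^2 + 2*y^2 - 2*z^2 - 3

(a) deg p = 2.
(b) Symmetries: mirror symmetry x ↦ −x ⇒ only even powers of x; the z ↦ −z reflection is a symmetry, so z appears only in even powers; the y ↦ −y reflection is a symmetry, so y appears only in even powers.
(c) From the axis intercepts and sections: no z-intercept at any integer in the box.
(d) These observations pin down the coefficients.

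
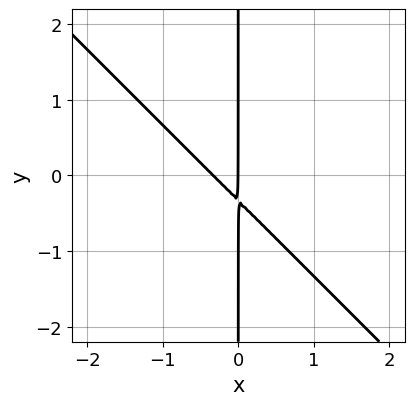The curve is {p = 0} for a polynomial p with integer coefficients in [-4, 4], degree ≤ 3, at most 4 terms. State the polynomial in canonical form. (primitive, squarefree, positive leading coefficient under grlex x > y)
3*x^2 + 3*x*y + x

First, deg p = 2. The shape is more complex than any degree-1 curve.
Then, observable constraints: one x-axis crossing is at x = 0; every point of the y-axis in the box is on the curve.
Finally, matching integer coefficients to the picture gives p.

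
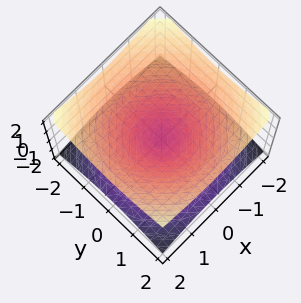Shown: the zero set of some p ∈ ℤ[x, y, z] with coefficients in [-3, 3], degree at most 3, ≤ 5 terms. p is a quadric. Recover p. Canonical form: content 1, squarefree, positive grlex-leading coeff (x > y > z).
x^2 + y^2 - 2*z^2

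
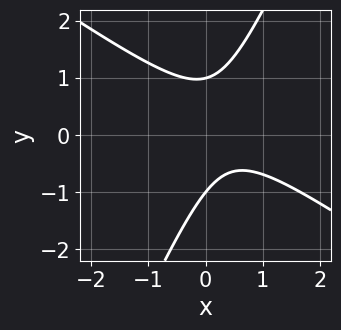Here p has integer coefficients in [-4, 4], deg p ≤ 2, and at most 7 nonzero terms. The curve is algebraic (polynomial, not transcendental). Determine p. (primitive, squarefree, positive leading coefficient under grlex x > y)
3*x^2 + 3*x*y - 2*y^2 - 2*x + 2

1. The degree is 2 — the shape is more complex than any degree-1 curve.
2. Reading off the gridlines: the y-axis gridline crossings are at y ∈ {-1, 1}; no x-intercept at any integer in the box.
3. The integer polynomial consistent with all of this is the stated p.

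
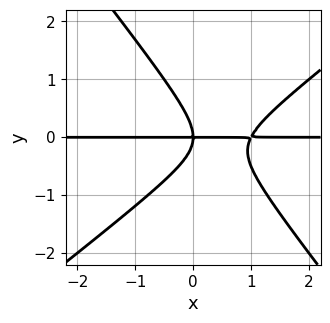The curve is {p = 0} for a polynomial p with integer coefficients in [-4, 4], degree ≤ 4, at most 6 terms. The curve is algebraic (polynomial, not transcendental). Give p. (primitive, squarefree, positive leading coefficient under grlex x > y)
2*x^2*y - x*y^2 - 2*y^3 - 2*x*y

First, degree: no degree-2 curve has this shape, so deg p = 3.
Then, from the axis intercepts and sections: every point of the x-axis in the box is on the curve; it meets the y-axis at y = 0 (among the integer gridlines).
Finally, assembling these constraints gives the stated polynomial.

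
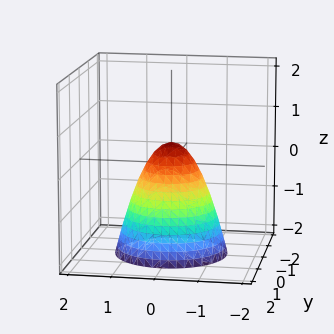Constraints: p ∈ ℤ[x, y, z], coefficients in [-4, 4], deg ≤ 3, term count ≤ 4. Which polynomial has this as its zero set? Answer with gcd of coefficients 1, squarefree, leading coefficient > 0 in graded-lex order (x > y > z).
The degree is 2 — no degree-1 surface has this shape.
Symmetries: rotational symmetry about the z-axis ⇒ p depends on x, y only through x² + y².
Observable constraints: a circular section at z = 0 has radius between 0 and 1.
Solving for integer coefficients yields p as stated.

3*x^2 + 3*y^2 + 2*z - 1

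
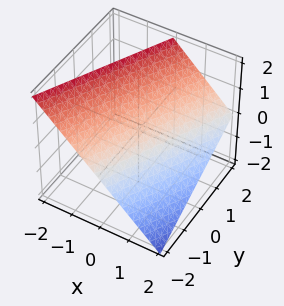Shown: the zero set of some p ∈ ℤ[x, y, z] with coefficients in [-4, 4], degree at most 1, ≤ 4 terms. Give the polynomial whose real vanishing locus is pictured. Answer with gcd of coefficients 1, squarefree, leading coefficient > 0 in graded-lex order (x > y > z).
2*x - y + 2*z - 2

(a) Degree: every cross-section is a straight line — this is a plane, so deg p = 1.
(b) Observable constraints: it meets the x-axis at x = 1 (among the integer gridlines); it crosses the z-axis at the gridline z = 1; it crosses the y-axis at the gridline y = -2.
(c) Solving for integer coefficients yields p as stated.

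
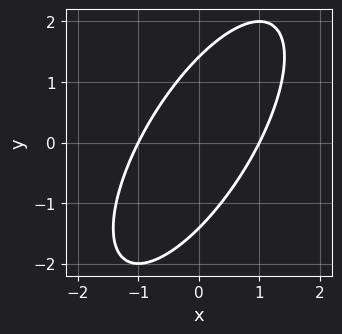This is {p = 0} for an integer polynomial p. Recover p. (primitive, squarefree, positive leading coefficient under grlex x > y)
2*x^2 - 2*x*y + y^2 - 2

The degree is 2 — a generic line meets the curve in up to 2 points.
Reading off the gridlines: the x-axis gridline crossings are at x ∈ {-1, 1}.
Fitting integer coefficients to these (and the overall shape) gives p.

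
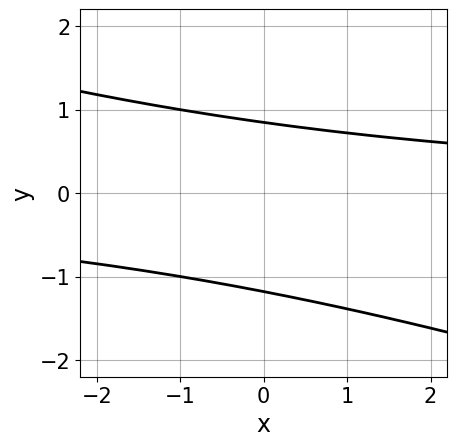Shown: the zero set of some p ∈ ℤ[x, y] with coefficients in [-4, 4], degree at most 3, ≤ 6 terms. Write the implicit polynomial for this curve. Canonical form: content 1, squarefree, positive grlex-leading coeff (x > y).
(a) Degree: the shape is more complex than any degree-1 curve, so deg p = 2.
(b) Against the integer gridlines: the curve avoids every integer x-axis point in the box.
(c) Matching integer coefficients to the picture gives p.

x*y + 3*y^2 + y - 3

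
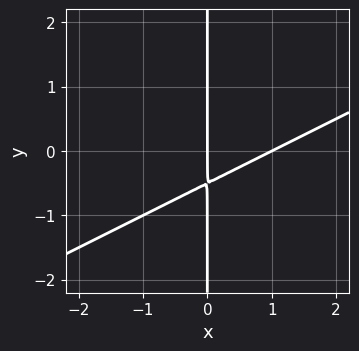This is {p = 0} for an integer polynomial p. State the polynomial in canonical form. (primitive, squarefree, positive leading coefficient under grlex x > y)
x^2 - 2*x*y - x

deg p = 2. No degree-1 curve has this shape.
Observable constraints: among the integer gridlines, it crosses the x-axis at x ∈ {0, 1}; the visible y-axis segment lies entirely on the curve.
The integer polynomial consistent with all of this is the stated p.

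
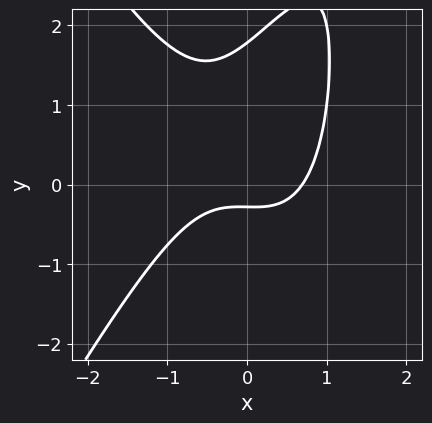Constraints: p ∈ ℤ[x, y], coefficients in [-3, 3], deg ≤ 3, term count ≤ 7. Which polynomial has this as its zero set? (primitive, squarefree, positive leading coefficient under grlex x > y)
First, degree: a generic line meets the curve in up to 3 points, so deg p = 3.
Finally, the integer polynomial consistent with all of this is the stated p.

3*x^3 - x*y^2 + 2*y^2 - 3*y - 1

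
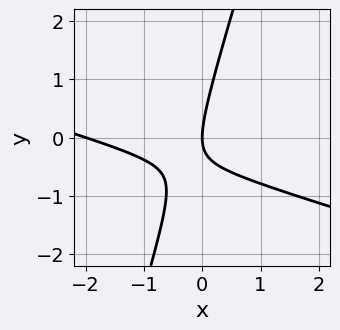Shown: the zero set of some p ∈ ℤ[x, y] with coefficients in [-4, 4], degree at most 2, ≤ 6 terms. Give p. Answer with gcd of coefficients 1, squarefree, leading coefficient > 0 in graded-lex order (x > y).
x^2 + 3*x*y - y^2 + 2*x

First, the degree is 2 — the shape is more complex than any degree-1 curve.
Then, from the visible intercepts: one y-axis crossing is at y = 0; among the integer gridlines, it crosses the x-axis at x ∈ {-2, 0}.
Finally, the integer polynomial consistent with all of this is the stated p.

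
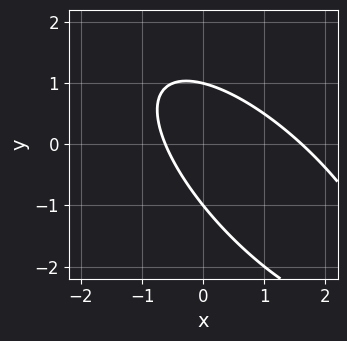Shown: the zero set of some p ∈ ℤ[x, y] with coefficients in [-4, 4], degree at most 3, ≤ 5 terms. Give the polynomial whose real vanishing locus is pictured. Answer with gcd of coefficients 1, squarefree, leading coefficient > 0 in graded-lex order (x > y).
2*x^2 + 3*x*y + 2*y^2 - 2*x - 2

1. Degree: no degree-1 curve has this shape, so deg p = 2.
2. Reading off the gridlines: among the integer gridlines, it crosses the y-axis at y ∈ {-1, 1}.
3. Matching integer coefficients to the picture gives p.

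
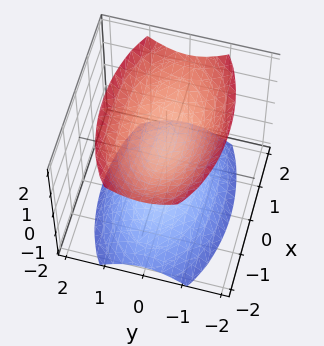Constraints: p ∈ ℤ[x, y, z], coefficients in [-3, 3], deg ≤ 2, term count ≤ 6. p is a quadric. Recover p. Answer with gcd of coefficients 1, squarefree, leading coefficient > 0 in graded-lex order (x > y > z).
I count 2 distinct pieces. They look like related sheets of one shape, so recover p as a whole.
The degree is 2 — two separate bowl-shaped sheets opening away from each other; a quadric.
Symmetries: mirror symmetry z ↦ −z ⇒ only even powers of z; mirror symmetry x ↦ −x ⇒ only even powers of x; the y ↦ −y reflection is a symmetry, so y appears only in even powers.
Against the integer gridlines: it misses every integer gridline on the y-axis; it misses every integer gridline on the x-axis.
Matching integer coefficients to the picture gives p.

x^2 + 3*y^2 - 2*z^2 + 1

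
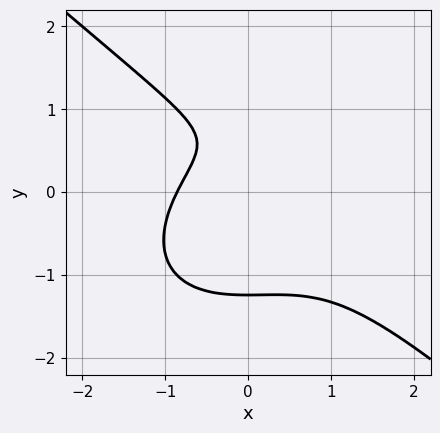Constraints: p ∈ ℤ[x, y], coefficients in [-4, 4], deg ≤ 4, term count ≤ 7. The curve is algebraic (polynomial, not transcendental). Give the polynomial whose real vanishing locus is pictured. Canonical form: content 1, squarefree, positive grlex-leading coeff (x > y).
2*x^3 + 3*y^3 - x^2 - 3*y + 2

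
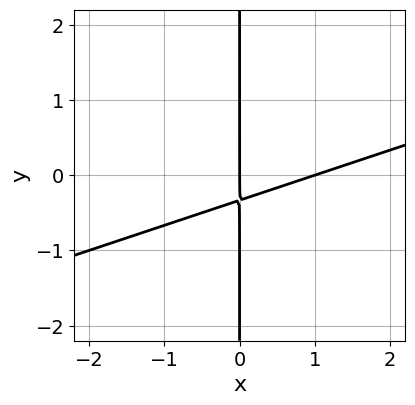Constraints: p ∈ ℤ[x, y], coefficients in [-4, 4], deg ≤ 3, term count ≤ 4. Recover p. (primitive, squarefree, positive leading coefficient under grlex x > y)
First, deg p = 2. No degree-1 curve has this shape.
Then, from the visible intercepts: the visible y-axis segment lies entirely on the curve; the x-axis gridline crossings are at x ∈ {0, 1}.
Finally, assembling these constraints gives the stated polynomial.

x^2 - 3*x*y - x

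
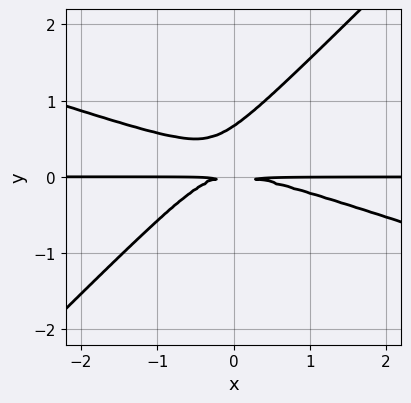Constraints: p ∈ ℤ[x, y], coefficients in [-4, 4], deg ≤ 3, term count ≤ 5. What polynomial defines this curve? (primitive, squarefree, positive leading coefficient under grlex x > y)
deg p = 3. No degree-2 curve has this shape.
From the visible intercepts: every point of the x-axis in the box is on the curve.
Putting this together gives p.

x^2*y + 2*x*y^2 - 3*y^3 + 2*y^2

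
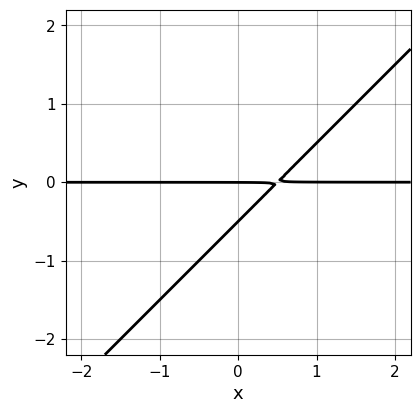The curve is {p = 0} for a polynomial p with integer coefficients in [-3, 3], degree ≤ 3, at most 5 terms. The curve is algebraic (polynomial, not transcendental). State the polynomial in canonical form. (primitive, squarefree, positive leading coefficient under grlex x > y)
2*x*y - 2*y^2 - y

The degree is 2 — no degree-1 curve has this shape.
Checking where it meets the axes: it meets the y-axis at y = 0 (among the integer gridlines); every point of the x-axis in the box is on the curve.
The integer polynomial consistent with all of this is the stated p.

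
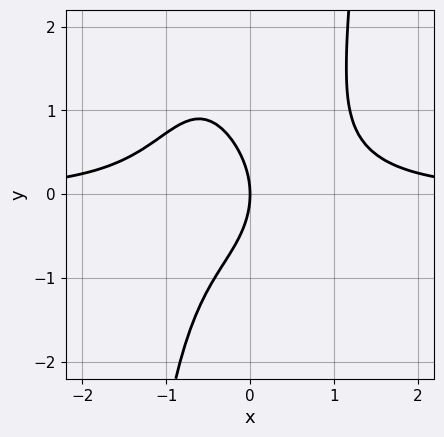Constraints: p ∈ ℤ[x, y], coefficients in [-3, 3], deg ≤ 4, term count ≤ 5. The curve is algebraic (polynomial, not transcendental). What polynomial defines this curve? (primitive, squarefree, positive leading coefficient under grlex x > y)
2*x^3*y - y^2 - 2*x

First, degree: the shape is more complex than any degree-3 curve, so deg p = 4.
Then, checking where it meets the axes: it crosses the x-axis at the gridline x = 0; it crosses the y-axis at the gridline y = 0.
Finally, fitting integer coefficients to these (and the overall shape) gives p.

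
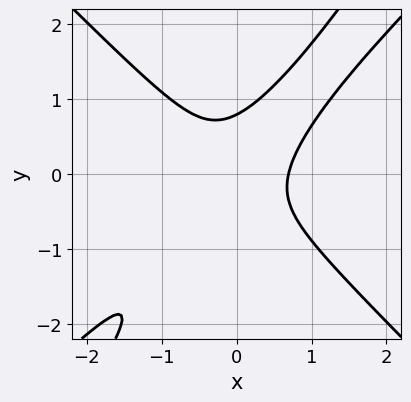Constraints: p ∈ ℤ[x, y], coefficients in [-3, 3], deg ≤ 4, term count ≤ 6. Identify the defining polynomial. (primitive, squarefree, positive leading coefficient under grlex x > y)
3*x^3 - 2*x^2*y - 3*x*y^2 + 2*y^3 - 1

Degree: no degree-2 curve has this shape, so deg p = 3.
Matching integer coefficients to the picture gives p.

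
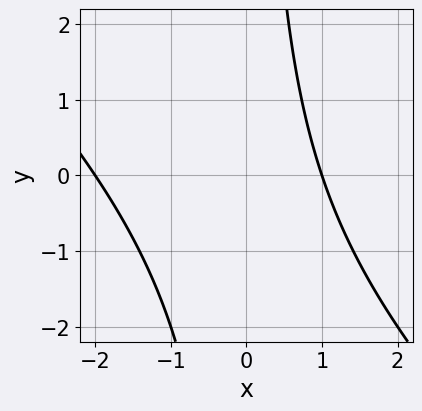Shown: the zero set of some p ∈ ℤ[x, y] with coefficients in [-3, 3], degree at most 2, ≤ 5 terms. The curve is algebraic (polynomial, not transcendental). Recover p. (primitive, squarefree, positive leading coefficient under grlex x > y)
x^2 + x*y + x - 2

First, degree: the shape is more complex than any degree-1 curve, so deg p = 2.
Next, against the integer gridlines: among the integer gridlines, it crosses the x-axis at x ∈ {-2, 1}; it misses every integer gridline on the y-axis.
Finally, the integer polynomial consistent with all of this is the stated p.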